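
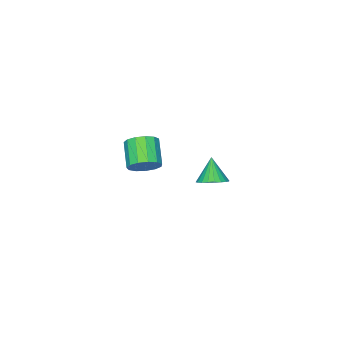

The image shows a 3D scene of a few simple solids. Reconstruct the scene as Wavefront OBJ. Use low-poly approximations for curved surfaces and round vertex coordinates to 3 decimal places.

v -3.593 2.536 -4.014
v -2.871 1.874 -3.972
v -4.407 1.724 -2.846
v -2.754 2.129 -3.713
v -2.764 2.446 -3.499
v -2.9 2.777 -3.364
v -3.142 3.071 -3.328
v -3.452 3.284 -3.396
v -3.784 3.383 -3.559
v -4.086 3.353 -3.79
v -4.314 3.199 -4.056
v -4.431 2.944 -4.316
v -4.421 2.627 -4.529
v -4.285 2.296 -4.664
v -4.044 2.002 -4.701
v -3.733 1.789 -4.632
v -3.402 1.69 -4.47
v -3.099 1.72 -4.238
v 2.672 3.05 3.091
v 3.206 3.089 3.9
v 2.202 1.949 4.618
v 1.668 1.91 3.809
v 2.815 3.468 3.955
v 1.812 2.327 4.673
v 2.379 3.713 3.736
v 1.376 2.573 4.453
v 2.036 3.749 3.312
v 1.032 2.608 4.029
v 1.894 3.562 2.818
v 0.891 2.422 3.535
v 2 3.213 2.411
v 0.996 2.073 3.128
v 2.319 2.812 2.22
v 1.315 1.672 2.937
v 2.75 2.487 2.305
v 1.746 1.347 3.023
v 3.156 2.341 2.64
v 2.152 1.2 3.358
v 3.408 2.419 3.119
v 2.405 1.279 3.836
v 3.427 2.699 3.588
v 2.423 1.558 4.306
f 2 1 4
f 2 4 3
f 4 1 5
f 4 5 3
f 5 1 6
f 5 6 3
f 6 1 7
f 6 7 3
f 7 1 8
f 7 8 3
f 8 1 9
f 8 9 3
f 9 1 10
f 9 10 3
f 10 1 11
f 10 11 3
f 11 1 12
f 11 12 3
f 12 1 13
f 12 13 3
f 13 1 14
f 13 14 3
f 14 1 15
f 14 15 3
f 15 1 16
f 15 16 3
f 16 1 17
f 16 17 3
f 17 1 18
f 17 18 3
f 18 1 2
f 18 2 3
f 20 19 23
f 20 23 21
f 21 23 24
f 21 24 22
f 23 19 25
f 23 25 24
f 24 25 26
f 24 26 22
f 25 19 27
f 25 27 26
f 26 27 28
f 26 28 22
f 27 19 29
f 27 29 28
f 28 29 30
f 28 30 22
f 29 19 31
f 29 31 30
f 30 31 32
f 30 32 22
f 31 19 33
f 31 33 32
f 32 33 34
f 32 34 22
f 33 19 35
f 33 35 34
f 34 35 36
f 34 36 22
f 35 19 37
f 35 37 36
f 36 37 38
f 36 38 22
f 37 19 39
f 37 39 38
f 38 39 40
f 38 40 22
f 39 19 41
f 39 41 40
f 40 41 42
f 40 42 22
f 41 19 20
f 41 20 42
f 42 20 21
f 42 21 22



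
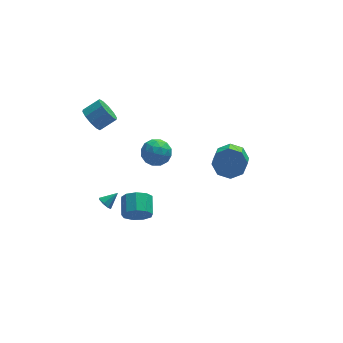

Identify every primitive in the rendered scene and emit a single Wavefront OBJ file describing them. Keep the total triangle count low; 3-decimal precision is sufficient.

v -3.955 1.4 -4.225
v -3.635 1.364 -4.633
v -3.125 1.64 -3.595
v -3.778 1.732 -4.585
v -4.025 1.906 -4.325
v -4.231 1.784 -4.008
v -4.276 1.437 -3.817
v -4.132 1.069 -3.866
v -3.886 0.895 -4.125
v -3.679 1.017 -4.443
v 4.085 2.964 -3.04
v 4.876 3.197 -2.342
v 4.465 1.888 -1.442
v 3.675 1.656 -2.14
v 4.16 3.559 -2.142
v 3.75 2.251 -1.242
v 3.401 3.573 -2.468
v 2.99 2.264 -1.568
v 3.042 3.23 -3.129
v 2.632 1.922 -2.229
v 3.295 2.732 -3.738
v 2.884 1.423 -2.838
v 4.01 2.369 -3.938
v 3.6 1.061 -3.038
v 4.77 2.356 -3.612
v 4.359 1.047 -2.712
v 5.128 2.698 -2.951
v 4.718 1.39 -2.051
v -4.215 3.855 1.675
v -3.818 4.179 0.96
v -2.787 4.349 1.609
v -3.185 4.025 2.325
v -4.053 4.593 1.224
v -3.022 4.763 1.873
v -4.349 4.725 1.66
v -3.319 4.895 2.31
v -4.595 4.524 2.102
v -3.564 4.694 2.752
v -4.695 4.069 2.381
v -3.665 4.239 3.031
v -4.613 3.531 2.391
v -3.582 3.701 3.04
v -4.378 3.117 2.127
v -3.347 3.287 2.776
v -4.081 2.985 1.69
v -3.051 3.155 2.34
v -3.836 3.186 1.248
v -2.805 3.356 1.898
v -3.735 3.641 0.969
v -2.705 3.811 1.619
v -2.838 -3.04 -0.905
v -2.443 -2.801 -1.677
v -2.226 -1.641 -1.208
v -2.622 -1.88 -0.435
v -3.046 -2.679 -1.702
v -2.829 -1.519 -1.233
v -3.551 -2.725 -1.354
v -3.335 -1.565 -0.885
v -3.723 -2.919 -0.796
v -3.507 -1.759 -0.327
v -3.481 -3.169 -0.288
v -3.265 -2.009 0.181
v -2.938 -3.359 -0.069
v -2.722 -2.199 0.4
v -2.349 -3.4 -0.241
v -2.132 -2.24 0.228
v -1.988 -3.272 -0.723
v -1.771 -2.112 -0.254
v -2.025 -3.036 -1.29
v -1.809 -1.876 -0.821
v -1.596 0.979 1.669
v -0.674 0.881 1.944
v -1.386 -0.121 0.576
v -0.464 -0.219 0.851
v -1.177 -0.511 1.436
v -1.307 0.169 2.112
v -0.753 0.591 0.408
v -0.883 1.271 1.084
v -0.153 0.641 1.165
v -0.415 -0.04 1.801
v -1.645 0.8 0.719
v -1.907 0.119 1.355
v -1.153 1.027 1.902
v -0.907 -0.267 0.618
v -1.326 -0.438 0.961
v -0.784 -0.496 1.123
v -1.525 0.609 2.001
v -0.983 0.551 2.163
v -1.28 -0.267 1.864
v -1.077 0.209 0.357
v -0.535 0.151 0.519
v -1.276 1.256 1.397
v -0.734 1.198 1.559
v -0.78 1.027 0.656
v -0.305 0.828 1.607
v -0.182 0.181 0.964
v -0.352 0.657 0.704
v -0.428 1.057 1.101
v -0.459 0.428 1.98
v -0.336 -0.219 1.338
v -0.755 -0.39 1.681
v -0.832 0.01 2.078
v -0.153 0.287 1.522
v -1.724 0.979 1.182
v -1.601 0.332 0.54
v -1.228 0.75 0.442
v -1.305 1.15 0.839
v -1.878 0.579 1.556
v -1.755 -0.068 0.913
v -1.632 -0.297 1.419
v -1.708 0.103 1.816
v -1.907 0.473 0.998
f 2 1 4
f 2 4 3
f 4 1 5
f 4 5 3
f 5 1 6
f 5 6 3
f 6 1 7
f 6 7 3
f 7 1 8
f 7 8 3
f 8 1 9
f 8 9 3
f 9 1 10
f 9 10 3
f 10 1 2
f 10 2 3
f 12 11 15
f 12 15 13
f 13 15 16
f 13 16 14
f 15 11 17
f 15 17 16
f 16 17 18
f 16 18 14
f 17 11 19
f 17 19 18
f 18 19 20
f 18 20 14
f 19 11 21
f 19 21 20
f 20 21 22
f 20 22 14
f 21 11 23
f 21 23 22
f 22 23 24
f 22 24 14
f 23 11 25
f 23 25 24
f 24 25 26
f 24 26 14
f 25 11 27
f 25 27 26
f 26 27 28
f 26 28 14
f 27 11 12
f 27 12 28
f 28 12 13
f 28 13 14
f 30 29 33
f 30 33 31
f 31 33 34
f 31 34 32
f 33 29 35
f 33 35 34
f 34 35 36
f 34 36 32
f 35 29 37
f 35 37 36
f 36 37 38
f 36 38 32
f 37 29 39
f 37 39 38
f 38 39 40
f 38 40 32
f 39 29 41
f 39 41 40
f 40 41 42
f 40 42 32
f 41 29 43
f 41 43 42
f 42 43 44
f 42 44 32
f 43 29 45
f 43 45 44
f 44 45 46
f 44 46 32
f 45 29 47
f 45 47 46
f 46 47 48
f 46 48 32
f 47 29 49
f 47 49 48
f 48 49 50
f 48 50 32
f 49 29 30
f 49 30 50
f 50 30 31
f 50 31 32
f 52 51 55
f 52 55 53
f 53 55 56
f 53 56 54
f 55 51 57
f 55 57 56
f 56 57 58
f 56 58 54
f 57 51 59
f 57 59 58
f 58 59 60
f 58 60 54
f 59 51 61
f 59 61 60
f 60 61 62
f 60 62 54
f 61 51 63
f 61 63 62
f 62 63 64
f 62 64 54
f 63 51 65
f 63 65 64
f 64 65 66
f 64 66 54
f 65 51 67
f 65 67 66
f 66 67 68
f 66 68 54
f 67 51 69
f 67 69 68
f 68 69 70
f 68 70 54
f 69 51 52
f 69 52 70
f 70 52 53
f 70 53 54
f 71 108 87
f 108 82 111
f 87 111 76
f 108 111 87
f 71 87 83
f 87 76 88
f 83 88 72
f 87 88 83
f 71 83 92
f 83 72 93
f 92 93 78
f 83 93 92
f 71 92 104
f 92 78 107
f 104 107 81
f 92 107 104
f 71 104 108
f 104 81 112
f 108 112 82
f 104 112 108
f 72 88 99
f 88 76 102
f 99 102 80
f 88 102 99
f 76 111 89
f 111 82 110
f 89 110 75
f 111 110 89
f 82 112 109
f 112 81 105
f 109 105 73
f 112 105 109
f 81 107 106
f 107 78 94
f 106 94 77
f 107 94 106
f 78 93 98
f 93 72 95
f 98 95 79
f 93 95 98
f 74 100 86
f 100 80 101
f 86 101 75
f 100 101 86
f 74 86 84
f 86 75 85
f 84 85 73
f 86 85 84
f 74 84 91
f 84 73 90
f 91 90 77
f 84 90 91
f 74 91 96
f 91 77 97
f 96 97 79
f 91 97 96
f 74 96 100
f 96 79 103
f 100 103 80
f 96 103 100
f 75 101 89
f 101 80 102
f 89 102 76
f 101 102 89
f 73 85 109
f 85 75 110
f 109 110 82
f 85 110 109
f 77 90 106
f 90 73 105
f 106 105 81
f 90 105 106
f 79 97 98
f 97 77 94
f 98 94 78
f 97 94 98
f 80 103 99
f 103 79 95
f 99 95 72
f 103 95 99



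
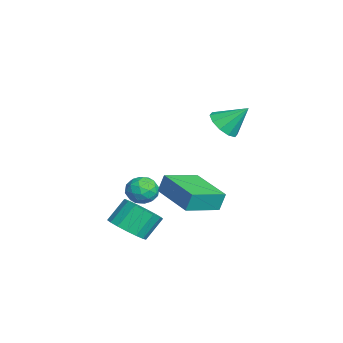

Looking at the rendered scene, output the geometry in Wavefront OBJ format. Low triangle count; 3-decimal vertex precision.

v 0.247 -2.663 -1.676
v 0.634 -3.266 -1.92
v -0.774 -3.114 -2.18
v -0.387 -3.717 -2.424
v -0.513 -3.623 -1.684
v 0.118 -3.344 -1.372
v -0.258 -3.036 -2.728
v 0.373 -2.757 -2.416
v 0.322 -3.496 -2.57
v 0.164 -3.859 -1.925
v -0.304 -2.521 -2.175
v -0.462 -2.884 -1.53
v 0.53 -2.925 -1.754
v -0.67 -3.455 -2.346
v -0.745 -3.4 -1.911
v -0.517 -3.754 -2.055
v 0.227 -2.971 -1.432
v 0.454 -3.325 -1.575
v -0.22 -3.535 -1.436
v -0.594 -3.055 -2.525
v -0.367 -3.409 -2.668
v 0.377 -2.626 -2.045
v 0.605 -2.98 -2.189
v 0.08 -2.845 -2.664
v 0.574 -3.415 -2.28
v -0.026 -3.68 -2.576
v 0.05 -3.279 -2.754
v 0.421 -3.115 -2.571
v 0.481 -3.628 -1.9
v -0.119 -3.893 -2.197
v -0.193 -3.838 -1.762
v 0.178 -3.674 -1.578
v 0.298 -3.763 -2.283
v -0.021 -2.487 -1.903
v -0.621 -2.752 -2.2
v -0.318 -2.706 -2.522
v 0.053 -2.542 -2.338
v -0.114 -2.7 -1.524
v -0.714 -2.965 -1.82
v -0.561 -3.265 -1.529
v -0.19 -3.101 -1.346
v -0.438 -2.617 -1.817
v 0.04 -2.549 -2.048
v -0.003 -2.283 -1.179
v -0.784 -1.095 -2.533
v -0.827 -0.829 -1.664
v 1.887 -1.571 -2.256
v 1.844 -1.305 -1.387
v 1.063 -0.117 -2.741
v 1.02 0.149 -1.872
v 1.536 -0.032 2.395
v 2.282 -0.276 2.494
v 1.724 0.932 3.365
v 2.28 0.071 2.15
v 1.995 0.378 1.899
v 1.534 0.528 1.838
v 1.075 0.465 1.99
v 0.791 0.212 2.297
v 0.793 -0.135 2.641
v 1.078 -0.442 2.891
v 1.539 -0.592 2.952
v 1.998 -0.529 2.8
v 2.727 -4.003 -2.77
v 3.357 -4.385 -2.219
v 2.963 -3.68 -1.279
v 2.333 -3.297 -1.83
v 3.565 -4.038 -2.392
v 3.171 -3.333 -1.452
v 3.582 -3.683 -2.652
v 3.187 -2.977 -1.712
v 3.402 -3.401 -2.939
v 3.008 -2.695 -1.998
v 3.068 -3.257 -3.187
v 2.674 -2.551 -2.246
v 2.656 -3.284 -3.34
v 2.262 -2.578 -2.399
v 2.26 -3.475 -3.362
v 1.866 -2.77 -2.421
v 1.971 -3.787 -3.248
v 1.577 -3.082 -2.308
v 1.855 -4.149 -3.026
v 1.461 -3.444 -2.085
v 1.939 -4.477 -2.744
v 1.545 -3.772 -1.804
v 2.204 -4.697 -2.469
v 1.81 -3.991 -1.528
v 2.588 -4.757 -2.263
v 2.194 -4.052 -1.322
v 3.004 -4.645 -2.172
v 2.61 -3.939 -1.232
f 1 38 17
f 38 12 41
f 17 41 6
f 38 41 17
f 1 17 13
f 17 6 18
f 13 18 2
f 17 18 13
f 1 13 22
f 13 2 23
f 22 23 8
f 13 23 22
f 1 22 34
f 22 8 37
f 34 37 11
f 22 37 34
f 1 34 38
f 34 11 42
f 38 42 12
f 34 42 38
f 2 18 29
f 18 6 32
f 29 32 10
f 18 32 29
f 6 41 19
f 41 12 40
f 19 40 5
f 41 40 19
f 12 42 39
f 42 11 35
f 39 35 3
f 42 35 39
f 11 37 36
f 37 8 24
f 36 24 7
f 37 24 36
f 8 23 28
f 23 2 25
f 28 25 9
f 23 25 28
f 4 30 16
f 30 10 31
f 16 31 5
f 30 31 16
f 4 16 14
f 16 5 15
f 14 15 3
f 16 15 14
f 4 14 21
f 14 3 20
f 21 20 7
f 14 20 21
f 4 21 26
f 21 7 27
f 26 27 9
f 21 27 26
f 4 26 30
f 26 9 33
f 30 33 10
f 26 33 30
f 5 31 19
f 31 10 32
f 19 32 6
f 31 32 19
f 3 15 39
f 15 5 40
f 39 40 12
f 15 40 39
f 7 20 36
f 20 3 35
f 36 35 11
f 20 35 36
f 9 27 28
f 27 7 24
f 28 24 8
f 27 24 28
f 10 33 29
f 33 9 25
f 29 25 2
f 33 25 29
f 44 46 43
f 47 44 43
f 43 46 45
f 45 47 43
f 44 50 46
f 48 44 47
f 48 50 44
f 46 50 45
f 49 47 45
f 45 50 49
f 49 48 47
f 50 48 49
f 52 51 54
f 52 54 53
f 54 51 55
f 54 55 53
f 55 51 56
f 55 56 53
f 56 51 57
f 56 57 53
f 57 51 58
f 57 58 53
f 58 51 59
f 58 59 53
f 59 51 60
f 59 60 53
f 60 51 61
f 60 61 53
f 61 51 62
f 61 62 53
f 62 51 52
f 62 52 53
f 64 63 67
f 64 67 65
f 65 67 68
f 65 68 66
f 67 63 69
f 67 69 68
f 68 69 70
f 68 70 66
f 69 63 71
f 69 71 70
f 70 71 72
f 70 72 66
f 71 63 73
f 71 73 72
f 72 73 74
f 72 74 66
f 73 63 75
f 73 75 74
f 74 75 76
f 74 76 66
f 75 63 77
f 75 77 76
f 76 77 78
f 76 78 66
f 77 63 79
f 77 79 78
f 78 79 80
f 78 80 66
f 79 63 81
f 79 81 80
f 80 81 82
f 80 82 66
f 81 63 83
f 81 83 82
f 82 83 84
f 82 84 66
f 83 63 85
f 83 85 84
f 84 85 86
f 84 86 66
f 85 63 87
f 85 87 86
f 86 87 88
f 86 88 66
f 87 63 89
f 87 89 88
f 88 89 90
f 88 90 66
f 89 63 64
f 89 64 90
f 90 64 65
f 90 65 66



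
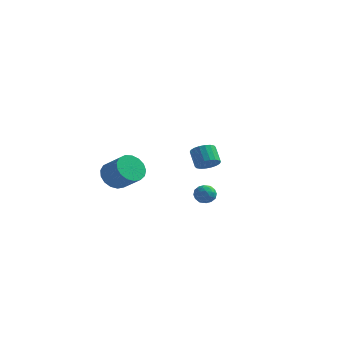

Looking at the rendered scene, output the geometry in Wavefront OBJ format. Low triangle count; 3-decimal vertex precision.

v -1.608 3.117 0.624
v -1.123 3.657 0.545
v -1.687 4.283 1.357
v -2.172 3.743 1.436
v -1.352 3.733 0.327
v -1.916 4.359 1.139
v -1.632 3.687 0.168
v -2.196 4.313 0.98
v -1.907 3.528 0.1
v -2.471 4.154 0.912
v -2.123 3.288 0.135
v -2.687 3.914 0.947
v -2.237 3.014 0.267
v -2.8 3.639 1.079
v -2.226 2.76 0.47
v -2.79 3.386 1.282
v -2.093 2.577 0.703
v -2.657 3.203 1.515
v -1.864 2.501 0.921
v -2.428 3.127 1.733
v -1.584 2.547 1.08
v -2.148 3.173 1.892
v -1.309 2.706 1.148
v -1.873 3.332 1.96
v -1.093 2.946 1.113
v -1.657 3.572 1.925
v -0.98 3.221 0.981
v -1.543 3.846 1.793
v -0.99 3.474 0.778
v -1.554 4.1 1.59
v -0.591 -1.262 0.552
v -0.183 -0.801 0.766
v 0.123 -1.559 -0.166
v 0.531 -1.098 0.048
v 0.395 -1.614 0.424
v -0.046 -1.43 0.867
v -0.014 -0.93 -0.267
v -0.455 -0.746 0.176
v 0.173 -0.596 0.26
v 0.426 -1.018 0.687
v -0.486 -1.342 -0.087
v -0.233 -1.764 0.34
v -0.45 -1.005 0.722
v 0.39 -1.355 -0.122
v 0.31 -1.658 0.099
v 0.55 -1.387 0.225
v -0.369 -1.375 0.781
v -0.129 -1.104 0.907
v 0.211 -1.582 0.706
v 0.069 -1.256 -0.307
v 0.309 -0.985 -0.181
v -0.61 -0.973 0.375
v -0.37 -0.702 0.501
v -0.271 -0.778 -0.106
v -0.001 -0.613 0.55
v 0.419 -0.788 0.129
v 0.099 -0.69 -0.057
v -0.161 -0.582 0.204
v 0.148 -0.862 0.801
v 0.568 -1.037 0.38
v 0.488 -1.34 0.6
v 0.229 -1.232 0.861
v 0.358 -0.741 0.504
v -0.628 -1.323 0.22
v -0.208 -1.498 -0.201
v -0.289 -1.128 -0.261
v -0.548 -1.02 -0
v -0.479 -1.572 0.471
v -0.059 -1.747 0.05
v 0.101 -1.778 0.396
v -0.159 -1.67 0.657
v -0.418 -1.619 0.096
v -4.247 -3.254 1.765
v -3.647 -2.912 1.158
v -2.512 -3.325 2.048
v -3.113 -3.666 2.655
v -3.732 -2.572 1.424
v -2.597 -2.985 2.314
v -3.935 -2.388 1.769
v -2.801 -2.801 2.659
v -4.21 -2.403 2.112
v -3.076 -2.815 3.002
v -4.494 -2.612 2.376
v -3.359 -3.025 3.267
v -4.721 -2.968 2.501
v -3.586 -3.381 3.391
v -4.839 -3.39 2.456
v -3.704 -3.803 3.346
v -4.822 -3.78 2.253
v -3.687 -4.193 3.143
v -4.673 -4.05 1.939
v -3.539 -4.463 2.829
v -4.427 -4.138 1.584
v -3.292 -4.55 2.474
v -4.14 -4.022 1.271
v -3.005 -4.435 2.161
v -3.877 -3.731 1.071
v -2.742 -4.144 1.961
v -3.699 -3.33 1.03
v -2.564 -3.743 1.92
f 2 1 5
f 2 5 3
f 3 5 6
f 3 6 4
f 5 1 7
f 5 7 6
f 6 7 8
f 6 8 4
f 7 1 9
f 7 9 8
f 8 9 10
f 8 10 4
f 9 1 11
f 9 11 10
f 10 11 12
f 10 12 4
f 11 1 13
f 11 13 12
f 12 13 14
f 12 14 4
f 13 1 15
f 13 15 14
f 14 15 16
f 14 16 4
f 15 1 17
f 15 17 16
f 16 17 18
f 16 18 4
f 17 1 19
f 17 19 18
f 18 19 20
f 18 20 4
f 19 1 21
f 19 21 20
f 20 21 22
f 20 22 4
f 21 1 23
f 21 23 22
f 22 23 24
f 22 24 4
f 23 1 25
f 23 25 24
f 24 25 26
f 24 26 4
f 25 1 27
f 25 27 26
f 26 27 28
f 26 28 4
f 27 1 29
f 27 29 28
f 28 29 30
f 28 30 4
f 29 1 2
f 29 2 30
f 30 2 3
f 30 3 4
f 31 68 47
f 68 42 71
f 47 71 36
f 68 71 47
f 31 47 43
f 47 36 48
f 43 48 32
f 47 48 43
f 31 43 52
f 43 32 53
f 52 53 38
f 43 53 52
f 31 52 64
f 52 38 67
f 64 67 41
f 52 67 64
f 31 64 68
f 64 41 72
f 68 72 42
f 64 72 68
f 32 48 59
f 48 36 62
f 59 62 40
f 48 62 59
f 36 71 49
f 71 42 70
f 49 70 35
f 71 70 49
f 42 72 69
f 72 41 65
f 69 65 33
f 72 65 69
f 41 67 66
f 67 38 54
f 66 54 37
f 67 54 66
f 38 53 58
f 53 32 55
f 58 55 39
f 53 55 58
f 34 60 46
f 60 40 61
f 46 61 35
f 60 61 46
f 34 46 44
f 46 35 45
f 44 45 33
f 46 45 44
f 34 44 51
f 44 33 50
f 51 50 37
f 44 50 51
f 34 51 56
f 51 37 57
f 56 57 39
f 51 57 56
f 34 56 60
f 56 39 63
f 60 63 40
f 56 63 60
f 35 61 49
f 61 40 62
f 49 62 36
f 61 62 49
f 33 45 69
f 45 35 70
f 69 70 42
f 45 70 69
f 37 50 66
f 50 33 65
f 66 65 41
f 50 65 66
f 39 57 58
f 57 37 54
f 58 54 38
f 57 54 58
f 40 63 59
f 63 39 55
f 59 55 32
f 63 55 59
f 74 73 77
f 74 77 75
f 75 77 78
f 75 78 76
f 77 73 79
f 77 79 78
f 78 79 80
f 78 80 76
f 79 73 81
f 79 81 80
f 80 81 82
f 80 82 76
f 81 73 83
f 81 83 82
f 82 83 84
f 82 84 76
f 83 73 85
f 83 85 84
f 84 85 86
f 84 86 76
f 85 73 87
f 85 87 86
f 86 87 88
f 86 88 76
f 87 73 89
f 87 89 88
f 88 89 90
f 88 90 76
f 89 73 91
f 89 91 90
f 90 91 92
f 90 92 76
f 91 73 93
f 91 93 92
f 92 93 94
f 92 94 76
f 93 73 95
f 93 95 94
f 94 95 96
f 94 96 76
f 95 73 97
f 95 97 96
f 96 97 98
f 96 98 76
f 97 73 99
f 97 99 98
f 98 99 100
f 98 100 76
f 99 73 74
f 99 74 100
f 100 74 75
f 100 75 76



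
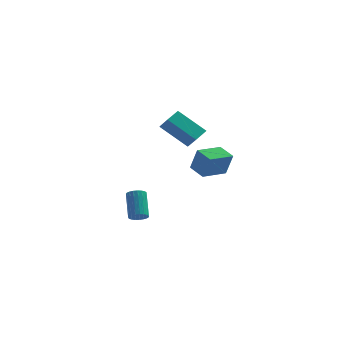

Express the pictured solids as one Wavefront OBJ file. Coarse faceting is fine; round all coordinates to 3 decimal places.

v -1.487 3.316 -4.079
v -1.077 3.68 -4.298
v -1.422 4.887 -2.94
v -1.833 4.524 -2.721
v -1.279 3.754 -4.416
v -1.625 4.962 -3.057
v -1.517 3.753 -4.475
v -1.863 4.96 -3.117
v -1.75 3.676 -4.466
v -2.095 4.884 -3.108
v -1.938 3.537 -4.39
v -2.283 4.745 -3.032
v -2.047 3.36 -4.26
v -2.392 4.568 -2.902
v -2.06 3.175 -4.099
v -2.405 4.383 -2.741
v -1.974 3.015 -3.935
v -2.319 4.223 -2.577
v -1.803 2.907 -3.795
v -2.149 4.114 -2.437
v -1.578 2.869 -3.705
v -1.924 4.077 -2.347
v -1.338 2.909 -3.679
v -1.683 4.117 -2.321
v -1.123 3.019 -3.723
v -1.468 4.227 -2.364
v -0.971 3.181 -3.828
v -1.316 4.389 -2.469
v -0.909 3.366 -3.976
v -1.254 4.574 -2.618
v -0.946 3.542 -4.143
v -1.291 4.75 -2.784
v 0.578 0.844 4.444
v 1.023 1.658 4.841
v 0.025 1.529 3.658
v 0.47 2.344 4.056
v 2.17 0.616 3.124
v 2.615 1.431 3.522
v 1.617 1.302 2.339
v 2.062 2.116 2.736
v 1.518 2.859 0.162
v 1.944 2.636 1.583
v 2.641 4.114 0.023
v 3.067 3.891 1.443
v 2.333 2.089 -0.203
v 2.759 1.866 1.217
v 3.456 3.344 -0.343
v 3.882 3.121 1.078
f 2 1 5
f 2 5 3
f 3 5 6
f 3 6 4
f 5 1 7
f 5 7 6
f 6 7 8
f 6 8 4
f 7 1 9
f 7 9 8
f 8 9 10
f 8 10 4
f 9 1 11
f 9 11 10
f 10 11 12
f 10 12 4
f 11 1 13
f 11 13 12
f 12 13 14
f 12 14 4
f 13 1 15
f 13 15 14
f 14 15 16
f 14 16 4
f 15 1 17
f 15 17 16
f 16 17 18
f 16 18 4
f 17 1 19
f 17 19 18
f 18 19 20
f 18 20 4
f 19 1 21
f 19 21 20
f 20 21 22
f 20 22 4
f 21 1 23
f 21 23 22
f 22 23 24
f 22 24 4
f 23 1 25
f 23 25 24
f 24 25 26
f 24 26 4
f 25 1 27
f 25 27 26
f 26 27 28
f 26 28 4
f 27 1 29
f 27 29 28
f 28 29 30
f 28 30 4
f 29 1 31
f 29 31 30
f 30 31 32
f 30 32 4
f 31 1 2
f 31 2 32
f 32 2 3
f 32 3 4
f 34 36 33
f 37 34 33
f 33 36 35
f 35 37 33
f 34 40 36
f 38 34 37
f 38 40 34
f 36 40 35
f 39 37 35
f 35 40 39
f 39 38 37
f 40 38 39
f 42 44 41
f 45 42 41
f 41 44 43
f 43 45 41
f 42 48 44
f 46 42 45
f 46 48 42
f 44 48 43
f 47 45 43
f 43 48 47
f 47 46 45
f 48 46 47



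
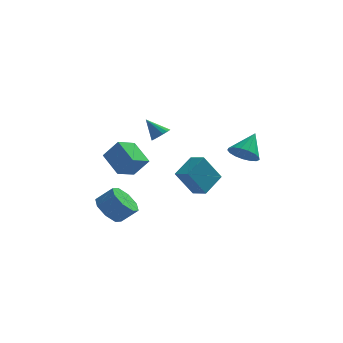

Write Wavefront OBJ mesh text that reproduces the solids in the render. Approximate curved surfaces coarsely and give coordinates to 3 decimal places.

v -3.12 -3.298 -2.77
v -2.631 -2.65 -3.337
v -1.751 -2.615 -2.537
v -2.24 -3.262 -1.97
v -3.094 -2.311 -2.842
v -2.213 -2.275 -2.043
v -3.572 -2.549 -2.305
v -2.691 -2.514 -1.505
v -3.786 -3.226 -2.04
v -2.905 -3.191 -1.241
v -3.609 -3.945 -2.203
v -2.729 -3.91 -1.403
v -3.147 -4.285 -2.697
v -2.266 -4.249 -1.898
v -2.669 -4.046 -3.235
v -1.788 -4.011 -2.435
v -2.455 -3.369 -3.499
v -1.574 -3.334 -2.7
v -3.277 1.924 -2.329
v -2.419 1.745 -1.225
v -4.198 3.037 -1.434
v -3.34 2.858 -0.329
v -2.5 2.922 -2.771
v -1.642 2.743 -1.666
v -3.421 4.035 -1.875
v -2.563 3.856 -0.771
v 3.395 3.359 -1.218
v 4.247 2.963 -1.254
v 3.965 4.481 -0.062
v 4.263 3.282 -1.571
v 4.08 3.618 -1.808
v 3.74 3.895 -1.909
v 3.321 4.049 -1.852
v 2.919 4.045 -1.65
v 2.626 3.884 -1.349
v 2.509 3.602 -1.018
v 2.595 3.265 -0.733
v 2.864 2.949 -0.559
v 3.255 2.727 -0.537
v 3.678 2.65 -0.67
v 4.036 2.735 -0.929
v 1.464 2.049 -3.687
v 0.522 1.642 -2.1
v 0.717 2.684 -3.968
v -0.225 2.277 -2.38
v 2.225 3.283 -2.92
v 1.283 2.876 -1.332
v 1.478 3.918 -3.2
v 0.536 3.511 -1.613
v -0.817 0.74 1.074
v -0.479 0.424 1.472
v -1.643 1.08 2.046
v -0.362 0.691 1.477
v -0.349 0.97 1.391
v -0.444 1.195 1.231
v -0.624 1.317 1.036
v -0.848 1.306 0.85
v -1.065 1.166 0.714
v -1.226 0.927 0.661
v -1.293 0.646 0.703
v -1.251 0.387 0.83
v -1.109 0.208 1.012
v -0.901 0.151 1.209
v -0.674 0.229 1.375
f 2 1 5
f 2 5 3
f 3 5 6
f 3 6 4
f 5 1 7
f 5 7 6
f 6 7 8
f 6 8 4
f 7 1 9
f 7 9 8
f 8 9 10
f 8 10 4
f 9 1 11
f 9 11 10
f 10 11 12
f 10 12 4
f 11 1 13
f 11 13 12
f 12 13 14
f 12 14 4
f 13 1 15
f 13 15 14
f 14 15 16
f 14 16 4
f 15 1 17
f 15 17 16
f 16 17 18
f 16 18 4
f 17 1 2
f 17 2 18
f 18 2 3
f 18 3 4
f 20 22 19
f 23 20 19
f 19 22 21
f 21 23 19
f 20 26 22
f 24 20 23
f 24 26 20
f 22 26 21
f 25 23 21
f 21 26 25
f 25 24 23
f 26 24 25
f 28 27 30
f 28 30 29
f 30 27 31
f 30 31 29
f 31 27 32
f 31 32 29
f 32 27 33
f 32 33 29
f 33 27 34
f 33 34 29
f 34 27 35
f 34 35 29
f 35 27 36
f 35 36 29
f 36 27 37
f 36 37 29
f 37 27 38
f 37 38 29
f 38 27 39
f 38 39 29
f 39 27 40
f 39 40 29
f 40 27 41
f 40 41 29
f 41 27 28
f 41 28 29
f 43 45 42
f 46 43 42
f 42 45 44
f 44 46 42
f 43 49 45
f 47 43 46
f 47 49 43
f 45 49 44
f 48 46 44
f 44 49 48
f 48 47 46
f 49 47 48
f 51 50 53
f 51 53 52
f 53 50 54
f 53 54 52
f 54 50 55
f 54 55 52
f 55 50 56
f 55 56 52
f 56 50 57
f 56 57 52
f 57 50 58
f 57 58 52
f 58 50 59
f 58 59 52
f 59 50 60
f 59 60 52
f 60 50 61
f 60 61 52
f 61 50 62
f 61 62 52
f 62 50 63
f 62 63 52
f 63 50 64
f 63 64 52
f 64 50 51
f 64 51 52



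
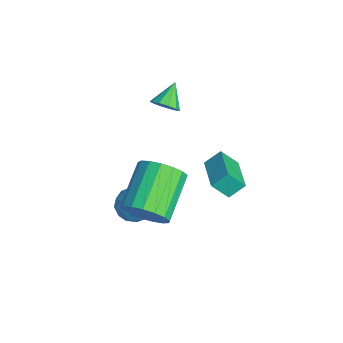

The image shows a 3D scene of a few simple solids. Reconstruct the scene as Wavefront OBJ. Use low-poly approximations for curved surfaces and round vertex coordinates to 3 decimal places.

v -2.202 -1.874 2.827
v -1.763 -1.814 3.275
v -2.978 -1.306 3.513
v -1.741 -1.502 3.042
v -1.895 -1.333 2.727
v -2.167 -1.37 2.451
v -2.452 -1.6 2.318
v -2.642 -1.934 2.38
v -2.664 -2.245 2.613
v -2.51 -2.414 2.928
v -2.238 -2.377 3.204
v -1.953 -2.148 3.337
v 2.83 -3.585 1.498
v 3.43 -3.306 2.235
v 1.81 -2.316 3.178
v 1.21 -2.595 2.442
v 3.463 -2.952 1.921
v 1.843 -1.962 2.865
v 3.351 -2.743 1.511
v 1.731 -1.754 2.454
v 3.12 -2.728 1.097
v 1.5 -1.738 2.041
v 2.823 -2.908 0.776
v 1.203 -1.918 1.719
v 2.527 -3.244 0.62
v 0.907 -2.254 1.563
v 2.3 -3.658 0.665
v 0.68 -2.668 1.608
v 2.195 -4.055 0.901
v 0.575 -3.065 1.845
v 2.236 -4.344 1.274
v 0.616 -3.354 2.218
v 2.412 -4.46 1.699
v 0.792 -3.47 2.642
v 2.684 -4.375 2.077
v 1.064 -3.385 3.02
v 2.99 -4.109 2.323
v 1.37 -3.119 3.266
v 3.259 -3.723 2.38
v 1.639 -2.733 3.323
v -0.321 -0.678 0.789
v -0.38 -0.012 1.361
v -0.181 -0.006 0.021
v -0.24 0.66 0.593
v 1.28 -0.74 1.027
v 1.221 -0.074 1.599
v 1.42 -0.068 0.259
v 1.361 0.598 0.831
v 0.186 -3.54 -0.133
v 0.54 -3.267 0.555
v 1.34 -4.073 -0.515
v 1.694 -3.8 0.173
v 1.137 -4.401 0.209
v 0.424 -4.072 0.445
v 1.456 -3.268 -0.405
v 0.743 -2.939 -0.169
v 1.325 -3.099 0.387
v 1.127 -3.799 0.766
v 0.753 -3.541 -0.726
v 0.555 -4.241 -0.347
v 0.262 -3.357 0.245
v 1.618 -3.983 -0.205
v 1.291 -4.336 -0.184
v 1.499 -4.176 0.221
v 0.193 -3.83 0.18
v 0.401 -3.669 0.584
v 0.752 -4.336 0.381
v 1.479 -3.671 -0.544
v 1.687 -3.51 -0.14
v 0.381 -3.164 -0.181
v 0.589 -3.004 0.224
v 1.128 -3.004 -0.341
v 0.931 -3.098 0.55
v 1.609 -3.411 0.326
v 1.47 -3.098 -0.014
v 1.051 -2.905 0.125
v 0.815 -3.509 0.773
v 1.493 -3.822 0.548
v 1.166 -4.176 0.569
v 0.747 -3.982 0.708
v 1.276 -3.411 0.674
v 0.387 -3.518 -0.508
v 1.065 -3.831 -0.733
v 1.133 -3.358 -0.668
v 0.714 -3.164 -0.529
v 0.271 -3.929 -0.286
v 0.949 -4.242 -0.51
v 0.829 -4.435 -0.085
v 0.41 -4.242 0.054
v 0.604 -3.929 -0.634
f 2 1 4
f 2 4 3
f 4 1 5
f 4 5 3
f 5 1 6
f 5 6 3
f 6 1 7
f 6 7 3
f 7 1 8
f 7 8 3
f 8 1 9
f 8 9 3
f 9 1 10
f 9 10 3
f 10 1 11
f 10 11 3
f 11 1 12
f 11 12 3
f 12 1 2
f 12 2 3
f 14 13 17
f 14 17 15
f 15 17 18
f 15 18 16
f 17 13 19
f 17 19 18
f 18 19 20
f 18 20 16
f 19 13 21
f 19 21 20
f 20 21 22
f 20 22 16
f 21 13 23
f 21 23 22
f 22 23 24
f 22 24 16
f 23 13 25
f 23 25 24
f 24 25 26
f 24 26 16
f 25 13 27
f 25 27 26
f 26 27 28
f 26 28 16
f 27 13 29
f 27 29 28
f 28 29 30
f 28 30 16
f 29 13 31
f 29 31 30
f 30 31 32
f 30 32 16
f 31 13 33
f 31 33 32
f 32 33 34
f 32 34 16
f 33 13 35
f 33 35 34
f 34 35 36
f 34 36 16
f 35 13 37
f 35 37 36
f 36 37 38
f 36 38 16
f 37 13 39
f 37 39 38
f 38 39 40
f 38 40 16
f 39 13 14
f 39 14 40
f 40 14 15
f 40 15 16
f 42 44 41
f 45 42 41
f 41 44 43
f 43 45 41
f 42 48 44
f 46 42 45
f 46 48 42
f 44 48 43
f 47 45 43
f 43 48 47
f 47 46 45
f 48 46 47
f 49 86 65
f 86 60 89
f 65 89 54
f 86 89 65
f 49 65 61
f 65 54 66
f 61 66 50
f 65 66 61
f 49 61 70
f 61 50 71
f 70 71 56
f 61 71 70
f 49 70 82
f 70 56 85
f 82 85 59
f 70 85 82
f 49 82 86
f 82 59 90
f 86 90 60
f 82 90 86
f 50 66 77
f 66 54 80
f 77 80 58
f 66 80 77
f 54 89 67
f 89 60 88
f 67 88 53
f 89 88 67
f 60 90 87
f 90 59 83
f 87 83 51
f 90 83 87
f 59 85 84
f 85 56 72
f 84 72 55
f 85 72 84
f 56 71 76
f 71 50 73
f 76 73 57
f 71 73 76
f 52 78 64
f 78 58 79
f 64 79 53
f 78 79 64
f 52 64 62
f 64 53 63
f 62 63 51
f 64 63 62
f 52 62 69
f 62 51 68
f 69 68 55
f 62 68 69
f 52 69 74
f 69 55 75
f 74 75 57
f 69 75 74
f 52 74 78
f 74 57 81
f 78 81 58
f 74 81 78
f 53 79 67
f 79 58 80
f 67 80 54
f 79 80 67
f 51 63 87
f 63 53 88
f 87 88 60
f 63 88 87
f 55 68 84
f 68 51 83
f 84 83 59
f 68 83 84
f 57 75 76
f 75 55 72
f 76 72 56
f 75 72 76
f 58 81 77
f 81 57 73
f 77 73 50
f 81 73 77



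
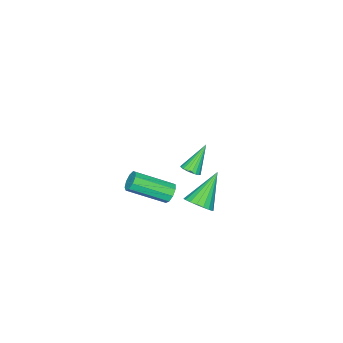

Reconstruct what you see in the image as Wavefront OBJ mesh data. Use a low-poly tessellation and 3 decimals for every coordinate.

v -2.775 -1.384 -2.854
v -2.351 -1.312 -3.272
v -1.122 -2.803 -2.285
v -1.545 -2.876 -1.866
v -2.286 -1.053 -2.961
v -1.057 -2.544 -1.974
v -2.45 -0.949 -2.599
v -1.221 -2.44 -1.612
v -2.766 -1.048 -2.357
v -1.537 -2.539 -1.37
v -3.086 -1.305 -2.347
v -1.856 -2.796 -1.36
v -3.26 -1.599 -2.574
v -2.031 -3.091 -1.587
v -3.207 -1.793 -2.932
v -1.978 -3.284 -1.945
v -2.952 -1.795 -3.253
v -1.723 -3.286 -2.266
v -2.614 -1.605 -3.388
v -1.384 -3.096 -2.401
v 0.374 2.365 3.258
v 0.771 2.479 3.557
v -0.594 2.475 4.502
v 0.709 2.671 3.492
v 0.589 2.81 3.386
v 0.432 2.872 3.258
v 0.265 2.847 3.13
v 0.116 2.738 3.025
v 0.013 2.565 2.959
v -0.029 2.358 2.945
v -0 2.151 2.986
v 0.093 1.982 3.073
v 0.235 1.879 3.193
v 0.401 1.86 3.323
v 0.562 1.929 3.443
v 0.691 2.073 3.53
v 0.765 2.267 3.571
v -2.807 0.335 -2.785
v -2.43 0.913 -2.381
v -4.313 0.305 -1.335
v -2.644 1.096 -2.599
v -2.89 1.128 -2.855
v -3.12 1.002 -3.096
v -3.288 0.745 -3.276
v -3.361 0.406 -3.358
v -3.324 0.053 -3.327
v -3.184 -0.244 -3.188
v -2.971 -0.426 -2.97
v -2.724 -0.458 -2.715
v -2.494 -0.332 -2.474
v -2.327 -0.075 -2.294
v -2.254 0.264 -2.211
v -2.291 0.616 -2.242
f 2 1 5
f 2 5 3
f 3 5 6
f 3 6 4
f 5 1 7
f 5 7 6
f 6 7 8
f 6 8 4
f 7 1 9
f 7 9 8
f 8 9 10
f 8 10 4
f 9 1 11
f 9 11 10
f 10 11 12
f 10 12 4
f 11 1 13
f 11 13 12
f 12 13 14
f 12 14 4
f 13 1 15
f 13 15 14
f 14 15 16
f 14 16 4
f 15 1 17
f 15 17 16
f 16 17 18
f 16 18 4
f 17 1 19
f 17 19 18
f 18 19 20
f 18 20 4
f 19 1 2
f 19 2 20
f 20 2 3
f 20 3 4
f 22 21 24
f 22 24 23
f 24 21 25
f 24 25 23
f 25 21 26
f 25 26 23
f 26 21 27
f 26 27 23
f 27 21 28
f 27 28 23
f 28 21 29
f 28 29 23
f 29 21 30
f 29 30 23
f 30 21 31
f 30 31 23
f 31 21 32
f 31 32 23
f 32 21 33
f 32 33 23
f 33 21 34
f 33 34 23
f 34 21 35
f 34 35 23
f 35 21 36
f 35 36 23
f 36 21 37
f 36 37 23
f 37 21 22
f 37 22 23
f 39 38 41
f 39 41 40
f 41 38 42
f 41 42 40
f 42 38 43
f 42 43 40
f 43 38 44
f 43 44 40
f 44 38 45
f 44 45 40
f 45 38 46
f 45 46 40
f 46 38 47
f 46 47 40
f 47 38 48
f 47 48 40
f 48 38 49
f 48 49 40
f 49 38 50
f 49 50 40
f 50 38 51
f 50 51 40
f 51 38 52
f 51 52 40
f 52 38 53
f 52 53 40
f 53 38 39
f 53 39 40



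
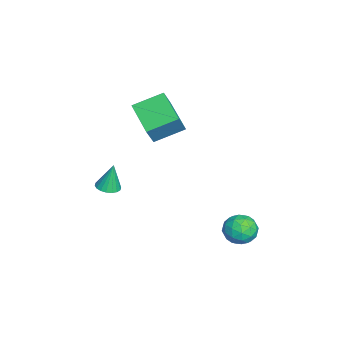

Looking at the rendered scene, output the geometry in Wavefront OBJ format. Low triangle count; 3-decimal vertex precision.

v -0.6 3.775 -2.761
v 0.297 3.869 -2.358
v -0.397 2.191 -2.842
v 0.5 2.285 -2.439
v -0.306 2.463 -1.896
v -0.432 3.442 -1.846
v 0.332 2.618 -3.354
v 0.206 3.597 -3.304
v 0.873 3.155 -2.725
v 0.479 3.058 -1.823
v -0.579 3.002 -3.377
v -0.973 2.905 -2.475
v -0.169 3.961 -2.553
v 0.069 2.099 -2.647
v -0.405 2.203 -2.328
v 0.123 2.259 -2.091
v -0.598 3.71 -2.252
v -0.07 3.765 -2.015
v -0.425 2.938 -1.743
v -0.03 2.295 -3.185
v 0.498 2.35 -2.948
v -0.223 3.801 -3.109
v 0.305 3.857 -2.872
v 0.325 3.122 -3.457
v 0.697 3.597 -2.531
v 0.816 2.665 -2.578
v 0.717 2.861 -3.116
v 0.643 3.437 -3.087
v 0.465 3.54 -2.001
v 0.584 2.609 -2.049
v 0.11 2.713 -1.73
v 0.036 3.289 -1.7
v 0.804 3.12 -2.217
v -0.684 3.451 -3.151
v -0.565 2.52 -3.199
v -0.136 2.771 -3.5
v -0.21 3.347 -3.47
v -0.916 3.395 -2.622
v -0.797 2.463 -2.669
v -0.743 2.623 -2.113
v -0.817 3.199 -2.084
v -0.904 2.94 -2.983
v -2.946 -3.956 -1.723
v -2.476 -3.442 -1.791
v -3.054 -3.644 -0.097
v -2.747 -3.295 -1.837
v -3.057 -3.279 -1.861
v -3.346 -3.398 -1.857
v -3.555 -3.627 -1.827
v -3.643 -3.921 -1.776
v -3.594 -4.222 -1.715
v -3.416 -4.471 -1.656
v -3.145 -4.618 -1.609
v -2.835 -4.634 -1.586
v -2.546 -4.515 -1.589
v -2.337 -4.286 -1.619
v -2.249 -3.992 -1.67
v -2.299 -3.691 -1.731
v -4.287 -2.395 2.975
v -3.592 -2.712 4.22
v -4.789 -0.767 3.67
v -4.094 -1.083 4.915
v -2.506 -1.517 2.205
v -1.811 -1.833 3.45
v -3.008 0.112 2.9
v -2.313 -0.205 4.145
f 1 38 17
f 38 12 41
f 17 41 6
f 38 41 17
f 1 17 13
f 17 6 18
f 13 18 2
f 17 18 13
f 1 13 22
f 13 2 23
f 22 23 8
f 13 23 22
f 1 22 34
f 22 8 37
f 34 37 11
f 22 37 34
f 1 34 38
f 34 11 42
f 38 42 12
f 34 42 38
f 2 18 29
f 18 6 32
f 29 32 10
f 18 32 29
f 6 41 19
f 41 12 40
f 19 40 5
f 41 40 19
f 12 42 39
f 42 11 35
f 39 35 3
f 42 35 39
f 11 37 36
f 37 8 24
f 36 24 7
f 37 24 36
f 8 23 28
f 23 2 25
f 28 25 9
f 23 25 28
f 4 30 16
f 30 10 31
f 16 31 5
f 30 31 16
f 4 16 14
f 16 5 15
f 14 15 3
f 16 15 14
f 4 14 21
f 14 3 20
f 21 20 7
f 14 20 21
f 4 21 26
f 21 7 27
f 26 27 9
f 21 27 26
f 4 26 30
f 26 9 33
f 30 33 10
f 26 33 30
f 5 31 19
f 31 10 32
f 19 32 6
f 31 32 19
f 3 15 39
f 15 5 40
f 39 40 12
f 15 40 39
f 7 20 36
f 20 3 35
f 36 35 11
f 20 35 36
f 9 27 28
f 27 7 24
f 28 24 8
f 27 24 28
f 10 33 29
f 33 9 25
f 29 25 2
f 33 25 29
f 44 43 46
f 44 46 45
f 46 43 47
f 46 47 45
f 47 43 48
f 47 48 45
f 48 43 49
f 48 49 45
f 49 43 50
f 49 50 45
f 50 43 51
f 50 51 45
f 51 43 52
f 51 52 45
f 52 43 53
f 52 53 45
f 53 43 54
f 53 54 45
f 54 43 55
f 54 55 45
f 55 43 56
f 55 56 45
f 56 43 57
f 56 57 45
f 57 43 58
f 57 58 45
f 58 43 44
f 58 44 45
f 60 62 59
f 63 60 59
f 59 62 61
f 61 63 59
f 60 66 62
f 64 60 63
f 64 66 60
f 62 66 61
f 65 63 61
f 61 66 65
f 65 64 63
f 66 64 65



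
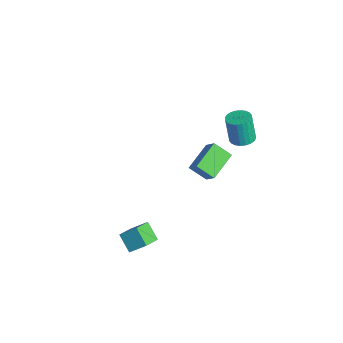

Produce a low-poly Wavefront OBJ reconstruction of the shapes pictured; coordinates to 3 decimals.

v -0.732 3.332 2.632
v -0.107 3.446 2.766
v -0.402 3.342 4.223
v -1.028 3.228 4.088
v -0.201 3.682 2.764
v -0.496 3.578 4.221
v -0.376 3.864 2.742
v -0.671 3.76 4.199
v -0.605 3.965 2.703
v -0.9 3.861 4.159
v -0.854 3.97 2.653
v -1.149 3.866 4.109
v -1.084 3.878 2.599
v -1.379 3.774 4.056
v -1.261 3.702 2.551
v -1.556 3.598 4.008
v -1.357 3.47 2.515
v -1.652 3.367 3.972
v -1.358 3.218 2.497
v -1.653 3.114 3.954
v -1.264 2.982 2.499
v -1.559 2.878 3.956
v -1.089 2.8 2.521
v -1.384 2.696 3.978
v -0.86 2.699 2.561
v -1.155 2.595 4.017
v -0.611 2.694 2.611
v -0.906 2.59 4.067
v -0.381 2.786 2.664
v -0.676 2.682 4.121
v -0.204 2.962 2.712
v -0.499 2.858 4.169
v -0.108 3.193 2.748
v -0.403 3.09 4.205
v -0.089 -2.903 -3.408
v -0.933 -3.058 -2.736
v -0.664 -2.058 -3.935
v -1.509 -2.214 -3.264
v 0.329 -2.186 -2.716
v -0.516 -2.342 -2.045
v -0.247 -1.342 -3.244
v -1.091 -1.497 -2.572
v -3.752 1.891 -2.255
v -4.564 3.223 -1.687
v -3.098 2.566 -2.9
v -3.91 3.898 -2.332
v -3.01 1.982 -1.408
v -3.822 3.314 -0.84
v -2.356 2.657 -2.053
v -3.168 3.989 -1.485
f 2 1 5
f 2 5 3
f 3 5 6
f 3 6 4
f 5 1 7
f 5 7 6
f 6 7 8
f 6 8 4
f 7 1 9
f 7 9 8
f 8 9 10
f 8 10 4
f 9 1 11
f 9 11 10
f 10 11 12
f 10 12 4
f 11 1 13
f 11 13 12
f 12 13 14
f 12 14 4
f 13 1 15
f 13 15 14
f 14 15 16
f 14 16 4
f 15 1 17
f 15 17 16
f 16 17 18
f 16 18 4
f 17 1 19
f 17 19 18
f 18 19 20
f 18 20 4
f 19 1 21
f 19 21 20
f 20 21 22
f 20 22 4
f 21 1 23
f 21 23 22
f 22 23 24
f 22 24 4
f 23 1 25
f 23 25 24
f 24 25 26
f 24 26 4
f 25 1 27
f 25 27 26
f 26 27 28
f 26 28 4
f 27 1 29
f 27 29 28
f 28 29 30
f 28 30 4
f 29 1 31
f 29 31 30
f 30 31 32
f 30 32 4
f 31 1 33
f 31 33 32
f 32 33 34
f 32 34 4
f 33 1 2
f 33 2 34
f 34 2 3
f 34 3 4
f 36 38 35
f 39 36 35
f 35 38 37
f 37 39 35
f 36 42 38
f 40 36 39
f 40 42 36
f 38 42 37
f 41 39 37
f 37 42 41
f 41 40 39
f 42 40 41
f 44 46 43
f 47 44 43
f 43 46 45
f 45 47 43
f 44 50 46
f 48 44 47
f 48 50 44
f 46 50 45
f 49 47 45
f 45 50 49
f 49 48 47
f 50 48 49



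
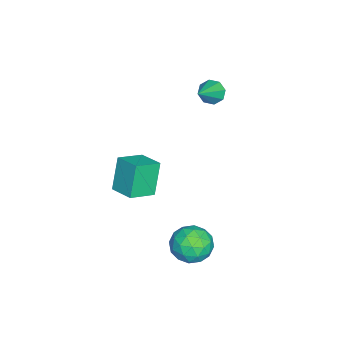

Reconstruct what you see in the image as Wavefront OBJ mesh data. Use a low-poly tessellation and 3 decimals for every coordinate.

v -2.166 3.136 3.272
v -1.88 2.856 2.772
v -0.814 2.844 4.208
v -1.791 3.338 2.794
v -1.922 3.701 3.096
v -2.196 3.732 3.501
v -2.452 3.415 3.771
v -2.54 2.933 3.75
v -2.409 2.571 3.448
v -2.136 2.539 3.043
v 3.108 4.421 -1.468
v 3.709 4.447 -2.239
v 3.391 2.873 -1.301
v 3.992 2.899 -2.072
v 4.245 3.345 -1.239
v 4.07 4.301 -1.342
v 3.03 3.019 -2.198
v 2.855 3.975 -2.301
v 3.661 3.581 -2.69
v 4.412 3.782 -2.097
v 2.688 3.538 -1.443
v 3.439 3.739 -0.85
v 3.384 4.57 -1.869
v 3.716 2.75 -1.671
v 3.865 3.012 -1.182
v 4.218 3.028 -1.635
v 3.596 4.484 -1.341
v 3.949 4.5 -1.794
v 4.264 3.852 -1.206
v 3.151 2.82 -1.746
v 3.504 2.836 -2.199
v 2.882 4.292 -1.905
v 3.235 4.308 -2.358
v 2.836 3.468 -2.334
v 3.709 4.076 -2.587
v 3.875 3.166 -2.488
v 3.309 3.236 -2.562
v 3.206 3.799 -2.623
v 4.15 4.194 -2.238
v 4.316 3.285 -2.14
v 4.465 3.547 -1.65
v 4.362 4.109 -1.711
v 4.122 3.685 -2.503
v 2.784 4.035 -1.4
v 2.95 3.126 -1.302
v 2.738 3.211 -1.829
v 2.635 3.773 -1.89
v 3.225 4.154 -1.052
v 3.391 3.244 -0.953
v 3.894 3.521 -0.917
v 3.791 4.084 -0.978
v 2.978 3.635 -1.037
v 2.052 0.94 0.137
v 1.365 1.009 1.636
v 2.74 1.898 0.408
v 2.053 1.967 1.907
v 2.967 0.153 0.593
v 2.28 0.222 2.092
v 3.655 1.111 0.864
v 2.968 1.18 2.363
f 2 1 4
f 2 4 3
f 4 1 5
f 4 5 3
f 5 1 6
f 5 6 3
f 6 1 7
f 6 7 3
f 7 1 8
f 7 8 3
f 8 1 9
f 8 9 3
f 9 1 10
f 9 10 3
f 10 1 2
f 10 2 3
f 11 48 27
f 48 22 51
f 27 51 16
f 48 51 27
f 11 27 23
f 27 16 28
f 23 28 12
f 27 28 23
f 11 23 32
f 23 12 33
f 32 33 18
f 23 33 32
f 11 32 44
f 32 18 47
f 44 47 21
f 32 47 44
f 11 44 48
f 44 21 52
f 48 52 22
f 44 52 48
f 12 28 39
f 28 16 42
f 39 42 20
f 28 42 39
f 16 51 29
f 51 22 50
f 29 50 15
f 51 50 29
f 22 52 49
f 52 21 45
f 49 45 13
f 52 45 49
f 21 47 46
f 47 18 34
f 46 34 17
f 47 34 46
f 18 33 38
f 33 12 35
f 38 35 19
f 33 35 38
f 14 40 26
f 40 20 41
f 26 41 15
f 40 41 26
f 14 26 24
f 26 15 25
f 24 25 13
f 26 25 24
f 14 24 31
f 24 13 30
f 31 30 17
f 24 30 31
f 14 31 36
f 31 17 37
f 36 37 19
f 31 37 36
f 14 36 40
f 36 19 43
f 40 43 20
f 36 43 40
f 15 41 29
f 41 20 42
f 29 42 16
f 41 42 29
f 13 25 49
f 25 15 50
f 49 50 22
f 25 50 49
f 17 30 46
f 30 13 45
f 46 45 21
f 30 45 46
f 19 37 38
f 37 17 34
f 38 34 18
f 37 34 38
f 20 43 39
f 43 19 35
f 39 35 12
f 43 35 39
f 54 56 53
f 57 54 53
f 53 56 55
f 55 57 53
f 54 60 56
f 58 54 57
f 58 60 54
f 56 60 55
f 59 57 55
f 55 60 59
f 59 58 57
f 60 58 59



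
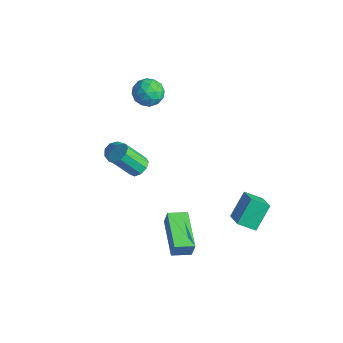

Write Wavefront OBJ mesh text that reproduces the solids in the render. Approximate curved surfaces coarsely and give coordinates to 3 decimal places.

v 3.463 3.714 -2.962
v 2.884 2.978 -2.424
v 3.19 4.773 -1.808
v 2.611 4.038 -1.27
v 4.529 3.322 -2.35
v 3.95 2.587 -1.812
v 4.256 4.382 -1.196
v 3.677 3.646 -0.658
v 0.521 -0.845 2.202
v 0.767 -0.444 2.589
v 0.206 -1.253 3.786
v -0.041 -1.655 3.398
v 0.38 -0.325 2.488
v -0.181 -1.135 3.684
v 0.059 -0.45 2.253
v -0.502 -1.26 3.449
v -0.047 -0.76 1.994
v -0.608 -1.569 3.19
v 0.114 -1.109 1.832
v -0.448 -1.919 3.029
v 0.464 -1.336 1.843
v -0.097 -2.145 3.04
v 0.841 -1.332 2.022
v 0.28 -2.142 3.219
v 1.068 -1.101 2.285
v 0.507 -1.911 3.482
v 1.039 -0.75 2.509
v 0.478 -1.56 3.706
v -2.725 0.071 -0.099
v -2.215 0.481 -0.244
v -2.055 -0.291 1.239
v -2.502 0.7 -0.041
v -2.873 0.68 0.14
v -3.189 0.427 0.23
v -3.327 0.038 0.194
v -3.236 -0.338 0.046
v -2.949 -0.557 -0.157
v -2.578 -0.537 -0.338
v -2.262 -0.284 -0.428
v -2.124 0.105 -0.392
v 2.162 -0.55 -1.117
v 2.364 -0.488 -0.242
v 2.59 0.361 -1.281
v 2.793 0.423 -0.406
v 4.087 -1.523 -1.494
v 4.29 -1.461 -0.619
v 4.516 -0.612 -1.658
v 4.718 -0.55 -0.783
v -3.231 2.285 4.43
v -2.796 2.824 3.899
v -2.624 1.176 3.801
v -2.189 1.715 3.27
v -1.991 1.685 4.119
v -2.366 2.371 4.508
v -3.054 1.629 3.192
v -3.429 2.315 3.581
v -2.687 2.419 3.134
v -2.03 2.453 3.707
v -3.39 1.547 3.993
v -2.733 1.581 4.566
v -3.067 2.652 4.22
v -2.353 1.348 3.48
v -2.237 1.331 3.979
v -1.981 1.647 3.667
v -2.814 2.385 4.578
v -2.558 2.702 4.266
v -2.085 2.033 4.395
v -2.862 1.298 3.434
v -2.606 1.615 3.122
v -3.439 2.353 4.033
v -3.183 2.669 3.721
v -3.335 1.967 3.305
v -2.747 2.731 3.458
v -2.39 2.079 3.088
v -2.899 2.028 3.042
v -3.119 2.431 3.271
v -2.361 2.751 3.795
v -2.004 2.099 3.425
v -1.887 2.081 3.924
v -2.108 2.484 4.153
v -2.296 2.513 3.345
v -3.416 1.901 4.275
v -3.059 1.249 3.905
v -3.312 1.516 3.547
v -3.533 1.919 3.776
v -3.03 1.921 4.612
v -2.673 1.269 4.242
v -2.301 1.569 4.429
v -2.521 1.972 4.658
v -3.124 1.487 4.355
f 2 4 1
f 5 2 1
f 1 4 3
f 3 5 1
f 2 8 4
f 6 2 5
f 6 8 2
f 4 8 3
f 7 5 3
f 3 8 7
f 7 6 5
f 8 6 7
f 10 9 13
f 10 13 11
f 11 13 14
f 11 14 12
f 13 9 15
f 13 15 14
f 14 15 16
f 14 16 12
f 15 9 17
f 15 17 16
f 16 17 18
f 16 18 12
f 17 9 19
f 17 19 18
f 18 19 20
f 18 20 12
f 19 9 21
f 19 21 20
f 20 21 22
f 20 22 12
f 21 9 23
f 21 23 22
f 22 23 24
f 22 24 12
f 23 9 25
f 23 25 24
f 24 25 26
f 24 26 12
f 25 9 27
f 25 27 26
f 26 27 28
f 26 28 12
f 27 9 10
f 27 10 28
f 28 10 11
f 28 11 12
f 30 29 32
f 30 32 31
f 32 29 33
f 32 33 31
f 33 29 34
f 33 34 31
f 34 29 35
f 34 35 31
f 35 29 36
f 35 36 31
f 36 29 37
f 36 37 31
f 37 29 38
f 37 38 31
f 38 29 39
f 38 39 31
f 39 29 40
f 39 40 31
f 40 29 30
f 40 30 31
f 42 44 41
f 45 42 41
f 41 44 43
f 43 45 41
f 42 48 44
f 46 42 45
f 46 48 42
f 44 48 43
f 47 45 43
f 43 48 47
f 47 46 45
f 48 46 47
f 49 86 65
f 86 60 89
f 65 89 54
f 86 89 65
f 49 65 61
f 65 54 66
f 61 66 50
f 65 66 61
f 49 61 70
f 61 50 71
f 70 71 56
f 61 71 70
f 49 70 82
f 70 56 85
f 82 85 59
f 70 85 82
f 49 82 86
f 82 59 90
f 86 90 60
f 82 90 86
f 50 66 77
f 66 54 80
f 77 80 58
f 66 80 77
f 54 89 67
f 89 60 88
f 67 88 53
f 89 88 67
f 60 90 87
f 90 59 83
f 87 83 51
f 90 83 87
f 59 85 84
f 85 56 72
f 84 72 55
f 85 72 84
f 56 71 76
f 71 50 73
f 76 73 57
f 71 73 76
f 52 78 64
f 78 58 79
f 64 79 53
f 78 79 64
f 52 64 62
f 64 53 63
f 62 63 51
f 64 63 62
f 52 62 69
f 62 51 68
f 69 68 55
f 62 68 69
f 52 69 74
f 69 55 75
f 74 75 57
f 69 75 74
f 52 74 78
f 74 57 81
f 78 81 58
f 74 81 78
f 53 79 67
f 79 58 80
f 67 80 54
f 79 80 67
f 51 63 87
f 63 53 88
f 87 88 60
f 63 88 87
f 55 68 84
f 68 51 83
f 84 83 59
f 68 83 84
f 57 75 76
f 75 55 72
f 76 72 56
f 75 72 76
f 58 81 77
f 81 57 73
f 77 73 50
f 81 73 77



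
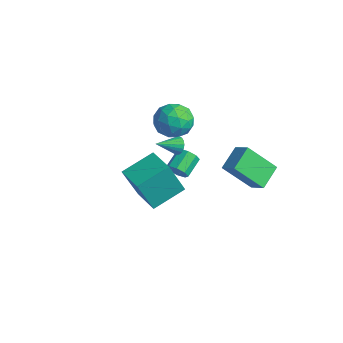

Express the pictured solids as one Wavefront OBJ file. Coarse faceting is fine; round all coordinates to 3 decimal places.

v -1.895 4.619 3.332
v -1.222 3.892 3.743
v -2.978 3.348 2.857
v -2.305 2.621 3.268
v -2.839 3.286 3.919
v -2.17 4.071 4.212
v -2.03 3.169 2.388
v -1.361 3.954 2.681
v -1.306 2.996 3.159
v -1.805 3.068 4.105
v -2.395 4.172 2.495
v -2.894 4.244 3.441
v -1.464 4.367 3.579
v -2.736 2.873 3.021
v -3.05 3.264 3.403
v -2.655 2.836 3.645
v -2.021 4.472 3.855
v -1.625 4.045 4.097
v -2.575 3.688 4.2
v -2.575 3.195 2.503
v -2.179 2.768 2.745
v -1.545 4.404 2.955
v -1.15 3.976 3.197
v -1.625 3.552 2.4
v -1.117 3.413 3.478
v -1.753 2.666 3.198
v -1.592 2.988 2.681
v -1.199 3.45 2.854
v -1.411 3.455 4.034
v -2.047 2.708 3.754
v -2.361 3.099 4.137
v -1.968 3.56 4.31
v -1.46 2.929 3.691
v -2.153 4.532 2.846
v -2.789 3.785 2.566
v -2.232 3.68 2.29
v -1.839 4.141 2.463
v -2.447 4.574 3.402
v -3.083 3.827 3.122
v -3.001 3.79 3.746
v -2.608 4.252 3.919
v -2.74 4.311 2.909
v -0.436 2.702 0.999
v 0.102 2.786 1.273
v -0.326 3.743 1.816
v -0.864 3.658 1.541
v 0.074 3.007 0.863
v -0.353 3.963 1.405
v -0.253 3.048 0.532
v -0.68 4.005 1.074
v -0.687 2.887 0.474
v -1.114 3.844 1.017
v -0.974 2.617 0.724
v -1.402 3.574 1.267
v -0.947 2.397 1.135
v -1.374 3.353 1.677
v -0.62 2.355 1.466
v -1.047 3.312 2.008
v -0.186 2.516 1.523
v -0.613 3.473 2.066
v 1.31 -0.645 2.267
v 1.105 -1.385 4.103
v 1.416 1.008 2.946
v 1.211 0.268 4.781
v 2.829 -0.788 2.379
v 2.624 -1.528 4.214
v 2.935 0.865 3.057
v 2.73 0.125 4.893
v -0.263 2.633 3.139
v 0.157 2.717 3.451
v -0.437 1.487 3.681
v -0.022 2.805 3.578
v -0.248 2.858 3.618
v -0.477 2.867 3.563
v -0.664 2.829 3.424
v -0.771 2.753 3.228
v -0.778 2.653 3.015
v -0.682 2.549 2.826
v -0.504 2.462 2.699
v -0.278 2.408 2.659
v -0.048 2.399 2.714
v 0.138 2.437 2.853
v 0.246 2.513 3.049
v 0.252 2.613 3.262
v 3.165 2.751 3.862
v 4 2.838 4.387
v 2.663 3.868 4.478
v 3.498 3.954 5.002
v 3.942 3.886 2.438
v 4.777 3.972 2.962
v 3.44 5.002 3.053
v 4.275 5.089 3.578
f 1 38 17
f 38 12 41
f 17 41 6
f 38 41 17
f 1 17 13
f 17 6 18
f 13 18 2
f 17 18 13
f 1 13 22
f 13 2 23
f 22 23 8
f 13 23 22
f 1 22 34
f 22 8 37
f 34 37 11
f 22 37 34
f 1 34 38
f 34 11 42
f 38 42 12
f 34 42 38
f 2 18 29
f 18 6 32
f 29 32 10
f 18 32 29
f 6 41 19
f 41 12 40
f 19 40 5
f 41 40 19
f 12 42 39
f 42 11 35
f 39 35 3
f 42 35 39
f 11 37 36
f 37 8 24
f 36 24 7
f 37 24 36
f 8 23 28
f 23 2 25
f 28 25 9
f 23 25 28
f 4 30 16
f 30 10 31
f 16 31 5
f 30 31 16
f 4 16 14
f 16 5 15
f 14 15 3
f 16 15 14
f 4 14 21
f 14 3 20
f 21 20 7
f 14 20 21
f 4 21 26
f 21 7 27
f 26 27 9
f 21 27 26
f 4 26 30
f 26 9 33
f 30 33 10
f 26 33 30
f 5 31 19
f 31 10 32
f 19 32 6
f 31 32 19
f 3 15 39
f 15 5 40
f 39 40 12
f 15 40 39
f 7 20 36
f 20 3 35
f 36 35 11
f 20 35 36
f 9 27 28
f 27 7 24
f 28 24 8
f 27 24 28
f 10 33 29
f 33 9 25
f 29 25 2
f 33 25 29
f 44 43 47
f 44 47 45
f 45 47 48
f 45 48 46
f 47 43 49
f 47 49 48
f 48 49 50
f 48 50 46
f 49 43 51
f 49 51 50
f 50 51 52
f 50 52 46
f 51 43 53
f 51 53 52
f 52 53 54
f 52 54 46
f 53 43 55
f 53 55 54
f 54 55 56
f 54 56 46
f 55 43 57
f 55 57 56
f 56 57 58
f 56 58 46
f 57 43 59
f 57 59 58
f 58 59 60
f 58 60 46
f 59 43 44
f 59 44 60
f 60 44 45
f 60 45 46
f 62 64 61
f 65 62 61
f 61 64 63
f 63 65 61
f 62 68 64
f 66 62 65
f 66 68 62
f 64 68 63
f 67 65 63
f 63 68 67
f 67 66 65
f 68 66 67
f 70 69 72
f 70 72 71
f 72 69 73
f 72 73 71
f 73 69 74
f 73 74 71
f 74 69 75
f 74 75 71
f 75 69 76
f 75 76 71
f 76 69 77
f 76 77 71
f 77 69 78
f 77 78 71
f 78 69 79
f 78 79 71
f 79 69 80
f 79 80 71
f 80 69 81
f 80 81 71
f 81 69 82
f 81 82 71
f 82 69 83
f 82 83 71
f 83 69 84
f 83 84 71
f 84 69 70
f 84 70 71
f 86 88 85
f 89 86 85
f 85 88 87
f 87 89 85
f 86 92 88
f 90 86 89
f 90 92 86
f 88 92 87
f 91 89 87
f 87 92 91
f 91 90 89
f 92 90 91



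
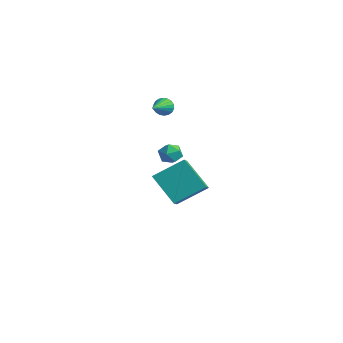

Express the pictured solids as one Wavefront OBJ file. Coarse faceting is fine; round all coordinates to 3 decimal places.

v 1.386 -1.268 2.348
v 2.015 -1.263 2.389
v 1.365 -2.197 2.771
v 1.994 -2.192 2.812
v 1.651 -1.805 3.174
v 1.665 -1.231 2.913
v 1.715 -2.229 2.247
v 1.729 -1.655 1.986
v 2.219 -1.857 2.327
v 2.179 -1.596 2.9
v 1.201 -1.864 2.26
v 1.161 -1.603 2.833
v -4.532 2.14 -2.954
v -3.861 3.622 -1.993
v -3.09 2.381 -4.333
v -2.419 3.864 -3.372
v -3.741 1.336 -2.268
v -3.07 2.819 -1.307
v -2.299 1.578 -3.647
v -1.628 3.06 -2.686
v -2.432 1.069 3.159
v -2.071 1.097 2.759
v -1.808 -0.089 3.641
v -1.967 1.225 2.934
v -1.955 1.323 3.153
v -2.038 1.37 3.374
v -2.199 1.357 3.552
v -2.406 1.288 3.652
v -2.618 1.174 3.655
v -2.793 1.04 3.56
v -2.897 0.912 3.385
v -2.908 0.814 3.166
v -2.825 0.767 2.945
v -2.665 0.78 2.767
v -2.458 0.85 2.666
v -2.246 0.963 2.664
f 1 12 6
f 1 6 2
f 1 2 8
f 1 8 11
f 1 11 12
f 2 6 10
f 6 12 5
f 12 11 3
f 11 8 7
f 8 2 9
f 4 10 5
f 4 5 3
f 4 3 7
f 4 7 9
f 4 9 10
f 5 10 6
f 3 5 12
f 7 3 11
f 9 7 8
f 10 9 2
f 14 16 13
f 17 14 13
f 13 16 15
f 15 17 13
f 14 20 16
f 18 14 17
f 18 20 14
f 16 20 15
f 19 17 15
f 15 20 19
f 19 18 17
f 20 18 19
f 22 21 24
f 22 24 23
f 24 21 25
f 24 25 23
f 25 21 26
f 25 26 23
f 26 21 27
f 26 27 23
f 27 21 28
f 27 28 23
f 28 21 29
f 28 29 23
f 29 21 30
f 29 30 23
f 30 21 31
f 30 31 23
f 31 21 32
f 31 32 23
f 32 21 33
f 32 33 23
f 33 21 34
f 33 34 23
f 34 21 35
f 34 35 23
f 35 21 36
f 35 36 23
f 36 21 22
f 36 22 23



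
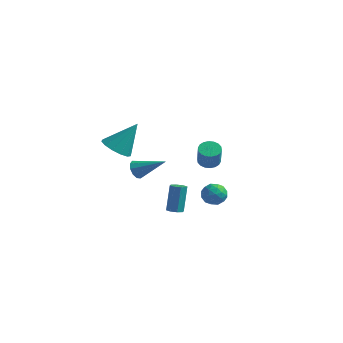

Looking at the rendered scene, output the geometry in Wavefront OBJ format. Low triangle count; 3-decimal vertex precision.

v -4.786 2.477 -2.314
v -4.458 1.963 -2.696
v -2.954 2.883 -1.286
v -4.418 2.346 -2.919
v -4.518 2.779 -2.911
v -4.721 3.097 -2.675
v -4.949 3.178 -2.301
v -5.114 2.992 -1.932
v -5.155 2.609 -1.71
v -5.054 2.175 -1.718
v -4.851 1.857 -1.954
v -4.623 1.776 -2.328
v 3.24 -3.521 1.017
v 3.823 -3.013 1.172
v 3.857 -4.427 1.668
v 4.44 -3.919 1.823
v 3.732 -3.82 2.155
v 3.35 -3.26 1.753
v 4.33 -4.18 1.087
v 3.948 -3.62 0.685
v 4.496 -3.42 1.216
v 4.127 -3.198 1.875
v 3.553 -4.242 0.965
v 3.184 -4.02 1.624
v 3.477 -3.187 1.037
v 4.203 -4.253 1.803
v 3.786 -4.195 1.998
v 4.129 -3.896 2.089
v 3.199 -3.332 1.378
v 3.542 -3.034 1.469
v 3.488 -3.508 2.048
v 4.138 -4.406 1.371
v 4.481 -4.108 1.462
v 3.551 -3.544 0.751
v 3.894 -3.245 0.842
v 4.192 -3.932 0.792
v 4.216 -3.128 1.154
v 4.578 -3.661 1.537
v 4.514 -3.814 1.104
v 4.29 -3.485 0.868
v 3.998 -2.997 1.542
v 4.361 -3.53 1.925
v 3.945 -3.472 2.12
v 3.721 -3.142 1.883
v 4.394 -3.237 1.568
v 3.319 -3.91 0.915
v 3.682 -4.443 1.298
v 3.959 -4.298 0.957
v 3.735 -3.968 0.72
v 3.102 -3.779 1.303
v 3.464 -4.312 1.686
v 3.39 -3.955 1.972
v 3.166 -3.626 1.736
v 3.286 -4.203 1.272
v -2.949 -2.926 2.833
v -2.231 -3.649 2.891
v -2.091 -1.934 4.587
v -2.018 -3.236 2.553
v -2.1 -2.725 2.304
v -2.452 -2.277 2.223
v -2.961 -2.036 2.335
v -3.467 -2.077 2.606
v -3.808 -2.388 2.949
v -3.876 -2.87 3.255
v -3.65 -3.37 3.427
v -3.201 -3.728 3.41
v -2.672 -3.833 3.211
v 2.491 -1.812 2.79
v 2.956 -1.335 2.859
v 3.255 -1.811 4.12
v 2.789 -2.288 4.05
v 2.711 -1.205 2.967
v 3.01 -1.68 4.227
v 2.422 -1.194 3.039
v 2.721 -1.67 4.3
v 2.146 -1.306 3.062
v 2.445 -1.782 4.323
v 1.939 -1.518 3.031
v 2.238 -1.994 4.292
v 1.841 -1.788 2.953
v 2.14 -2.264 4.213
v 1.872 -2.063 2.842
v 2.171 -2.539 4.102
v 2.025 -2.289 2.72
v 2.324 -2.765 3.981
v 2.27 -2.42 2.613
v 2.569 -2.895 3.873
v 2.559 -2.43 2.54
v 2.858 -2.906 3.801
v 2.835 -2.318 2.517
v 3.134 -2.794 3.778
v 3.042 -2.106 2.548
v 3.341 -2.582 3.809
v 3.14 -1.836 2.627
v 3.439 -2.312 3.887
v 3.109 -1.561 2.738
v 3.408 -2.037 3.998
v 0.778 -2.686 -1.442
v 1.17 -2.36 -1.542
v 1.035 -1.688 0.122
v 0.642 -2.014 0.222
v 0.816 -2.204 -1.634
v 0.68 -1.532 0.031
v 0.439 -2.331 -1.613
v 0.304 -1.658 0.051
v 0.261 -2.665 -1.493
v 0.125 -1.993 0.172
v 0.385 -3.012 -1.342
v 0.25 -2.34 0.322
v 0.74 -3.168 -1.251
v 0.604 -2.496 0.414
v 1.116 -3.042 -1.271
v 0.981 -2.369 0.393
v 1.295 -2.707 -1.392
v 1.159 -2.035 0.273
f 2 1 4
f 2 4 3
f 4 1 5
f 4 5 3
f 5 1 6
f 5 6 3
f 6 1 7
f 6 7 3
f 7 1 8
f 7 8 3
f 8 1 9
f 8 9 3
f 9 1 10
f 9 10 3
f 10 1 11
f 10 11 3
f 11 1 12
f 11 12 3
f 12 1 2
f 12 2 3
f 13 50 29
f 50 24 53
f 29 53 18
f 50 53 29
f 13 29 25
f 29 18 30
f 25 30 14
f 29 30 25
f 13 25 34
f 25 14 35
f 34 35 20
f 25 35 34
f 13 34 46
f 34 20 49
f 46 49 23
f 34 49 46
f 13 46 50
f 46 23 54
f 50 54 24
f 46 54 50
f 14 30 41
f 30 18 44
f 41 44 22
f 30 44 41
f 18 53 31
f 53 24 52
f 31 52 17
f 53 52 31
f 24 54 51
f 54 23 47
f 51 47 15
f 54 47 51
f 23 49 48
f 49 20 36
f 48 36 19
f 49 36 48
f 20 35 40
f 35 14 37
f 40 37 21
f 35 37 40
f 16 42 28
f 42 22 43
f 28 43 17
f 42 43 28
f 16 28 26
f 28 17 27
f 26 27 15
f 28 27 26
f 16 26 33
f 26 15 32
f 33 32 19
f 26 32 33
f 16 33 38
f 33 19 39
f 38 39 21
f 33 39 38
f 16 38 42
f 38 21 45
f 42 45 22
f 38 45 42
f 17 43 31
f 43 22 44
f 31 44 18
f 43 44 31
f 15 27 51
f 27 17 52
f 51 52 24
f 27 52 51
f 19 32 48
f 32 15 47
f 48 47 23
f 32 47 48
f 21 39 40
f 39 19 36
f 40 36 20
f 39 36 40
f 22 45 41
f 45 21 37
f 41 37 14
f 45 37 41
f 56 55 58
f 56 58 57
f 58 55 59
f 58 59 57
f 59 55 60
f 59 60 57
f 60 55 61
f 60 61 57
f 61 55 62
f 61 62 57
f 62 55 63
f 62 63 57
f 63 55 64
f 63 64 57
f 64 55 65
f 64 65 57
f 65 55 66
f 65 66 57
f 66 55 67
f 66 67 57
f 67 55 56
f 67 56 57
f 69 68 72
f 69 72 70
f 70 72 73
f 70 73 71
f 72 68 74
f 72 74 73
f 73 74 75
f 73 75 71
f 74 68 76
f 74 76 75
f 75 76 77
f 75 77 71
f 76 68 78
f 76 78 77
f 77 78 79
f 77 79 71
f 78 68 80
f 78 80 79
f 79 80 81
f 79 81 71
f 80 68 82
f 80 82 81
f 81 82 83
f 81 83 71
f 82 68 84
f 82 84 83
f 83 84 85
f 83 85 71
f 84 68 86
f 84 86 85
f 85 86 87
f 85 87 71
f 86 68 88
f 86 88 87
f 87 88 89
f 87 89 71
f 88 68 90
f 88 90 89
f 89 90 91
f 89 91 71
f 90 68 92
f 90 92 91
f 91 92 93
f 91 93 71
f 92 68 94
f 92 94 93
f 93 94 95
f 93 95 71
f 94 68 96
f 94 96 95
f 95 96 97
f 95 97 71
f 96 68 69
f 96 69 97
f 97 69 70
f 97 70 71
f 99 98 102
f 99 102 100
f 100 102 103
f 100 103 101
f 102 98 104
f 102 104 103
f 103 104 105
f 103 105 101
f 104 98 106
f 104 106 105
f 105 106 107
f 105 107 101
f 106 98 108
f 106 108 107
f 107 108 109
f 107 109 101
f 108 98 110
f 108 110 109
f 109 110 111
f 109 111 101
f 110 98 112
f 110 112 111
f 111 112 113
f 111 113 101
f 112 98 114
f 112 114 113
f 113 114 115
f 113 115 101
f 114 98 99
f 114 99 115
f 115 99 100
f 115 100 101



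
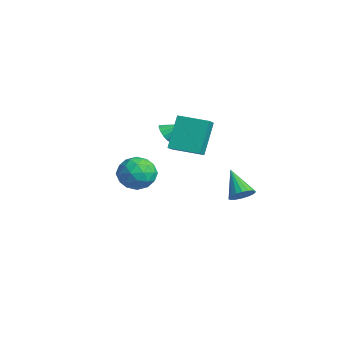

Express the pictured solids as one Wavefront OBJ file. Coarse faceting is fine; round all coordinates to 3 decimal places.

v -2.904 1.116 -0.636
v -2.443 1.182 -1.06
v -2.436 2.164 0.036
v -2.689 1.364 -1.173
v -2.992 1.48 -1.142
v -3.272 1.498 -0.976
v -3.453 1.414 -0.718
v -3.487 1.25 -0.438
v -3.365 1.05 -0.211
v -3.119 0.868 -0.098
v -2.816 0.752 -0.129
v -2.536 0.734 -0.296
v -2.355 0.818 -0.553
v -2.321 0.982 -0.833
v 3.428 -1.938 0.382
v 4.278 -2.237 -0.159
v 2.862 -3.543 0.379
v 3.712 -3.842 -0.162
v 3.808 -3.533 0.838
v 4.158 -2.541 0.84
v 2.982 -3.239 -0.62
v 3.332 -2.247 -0.618
v 4.003 -3.041 -0.779
v 4.513 -3.223 0.123
v 2.627 -2.557 0.097
v 3.137 -2.739 0.999
v 3.903 -1.947 0.112
v 3.237 -3.833 0.108
v 3.294 -3.651 0.696
v 3.793 -3.827 0.378
v 3.832 -2.126 0.699
v 4.332 -2.301 0.381
v 4.055 -3.063 0.967
v 2.808 -3.479 -0.161
v 3.308 -3.654 -0.479
v 3.347 -1.953 -0.158
v 3.846 -2.129 -0.476
v 3.085 -2.717 -0.747
v 4.241 -2.595 -0.571
v 3.908 -3.538 -0.572
v 3.479 -3.184 -0.842
v 3.685 -2.601 -0.84
v 4.54 -2.702 -0.041
v 4.208 -3.645 -0.043
v 4.264 -3.463 0.545
v 4.47 -2.88 0.547
v 4.379 -3.174 -0.405
v 2.932 -2.135 0.263
v 2.6 -3.078 0.261
v 2.67 -2.9 -0.327
v 2.876 -2.317 -0.325
v 3.232 -2.242 0.792
v 2.899 -3.185 0.791
v 3.455 -3.179 1.06
v 3.661 -2.596 1.062
v 2.761 -2.606 0.625
v 0.93 3.82 -3.912
v 1.337 4.242 -3.461
v -0.39 3.74 -2.648
v 1.161 4.464 -3.63
v 0.94 4.558 -3.855
v 0.717 4.506 -4.092
v 0.536 4.318 -4.292
v 0.433 4.031 -4.418
v 0.428 3.703 -4.444
v 0.523 3.398 -4.364
v 0.699 3.176 -4.195
v 0.92 3.082 -3.97
v 1.143 3.135 -3.733
v 1.324 3.322 -3.532
v 1.427 3.609 -3.407
v 1.432 3.937 -3.381
v -1.578 1.513 1.007
v -0.693 0.92 1.602
v -0.548 2.851 0.81
v 0.336 2.258 1.405
v -0.876 0.702 -0.845
v 0.008 0.109 -0.25
v 0.153 2.04 -1.042
v 1.038 1.447 -0.447
f 2 1 4
f 2 4 3
f 4 1 5
f 4 5 3
f 5 1 6
f 5 6 3
f 6 1 7
f 6 7 3
f 7 1 8
f 7 8 3
f 8 1 9
f 8 9 3
f 9 1 10
f 9 10 3
f 10 1 11
f 10 11 3
f 11 1 12
f 11 12 3
f 12 1 13
f 12 13 3
f 13 1 14
f 13 14 3
f 14 1 2
f 14 2 3
f 15 52 31
f 52 26 55
f 31 55 20
f 52 55 31
f 15 31 27
f 31 20 32
f 27 32 16
f 31 32 27
f 15 27 36
f 27 16 37
f 36 37 22
f 27 37 36
f 15 36 48
f 36 22 51
f 48 51 25
f 36 51 48
f 15 48 52
f 48 25 56
f 52 56 26
f 48 56 52
f 16 32 43
f 32 20 46
f 43 46 24
f 32 46 43
f 20 55 33
f 55 26 54
f 33 54 19
f 55 54 33
f 26 56 53
f 56 25 49
f 53 49 17
f 56 49 53
f 25 51 50
f 51 22 38
f 50 38 21
f 51 38 50
f 22 37 42
f 37 16 39
f 42 39 23
f 37 39 42
f 18 44 30
f 44 24 45
f 30 45 19
f 44 45 30
f 18 30 28
f 30 19 29
f 28 29 17
f 30 29 28
f 18 28 35
f 28 17 34
f 35 34 21
f 28 34 35
f 18 35 40
f 35 21 41
f 40 41 23
f 35 41 40
f 18 40 44
f 40 23 47
f 44 47 24
f 40 47 44
f 19 45 33
f 45 24 46
f 33 46 20
f 45 46 33
f 17 29 53
f 29 19 54
f 53 54 26
f 29 54 53
f 21 34 50
f 34 17 49
f 50 49 25
f 34 49 50
f 23 41 42
f 41 21 38
f 42 38 22
f 41 38 42
f 24 47 43
f 47 23 39
f 43 39 16
f 47 39 43
f 58 57 60
f 58 60 59
f 60 57 61
f 60 61 59
f 61 57 62
f 61 62 59
f 62 57 63
f 62 63 59
f 63 57 64
f 63 64 59
f 64 57 65
f 64 65 59
f 65 57 66
f 65 66 59
f 66 57 67
f 66 67 59
f 67 57 68
f 67 68 59
f 68 57 69
f 68 69 59
f 69 57 70
f 69 70 59
f 70 57 71
f 70 71 59
f 71 57 72
f 71 72 59
f 72 57 58
f 72 58 59
f 74 76 73
f 77 74 73
f 73 76 75
f 75 77 73
f 74 80 76
f 78 74 77
f 78 80 74
f 76 80 75
f 79 77 75
f 75 80 79
f 79 78 77
f 80 78 79



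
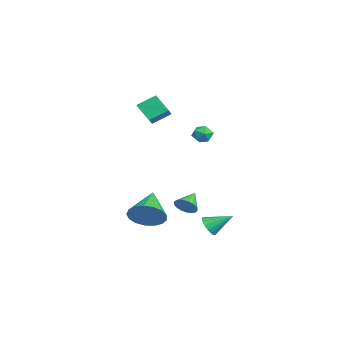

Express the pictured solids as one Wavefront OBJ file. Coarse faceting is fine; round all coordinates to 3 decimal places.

v -0.714 1.711 -2.535
v -0.227 2.042 -2.176
v -1.586 2.309 -1.905
v -0.281 2.239 -2.436
v -0.434 2.314 -2.719
v -0.651 2.252 -2.959
v -0.883 2.065 -3.103
v -1.076 1.798 -3.117
v -1.186 1.51 -2.997
v -1.189 1.269 -2.771
v -1.082 1.129 -2.492
v -0.892 1.123 -2.222
v -0.661 1.251 -2.024
v -0.442 1.484 -1.943
v -0.285 1.77 -1.998
v -4.252 2.885 1.474
v -3.881 3.409 1.309
v -3.439 2.491 2.051
v -3.068 3.015 1.886
v -3.588 3.091 2.29
v -4.09 3.335 1.933
v -3.23 2.565 1.427
v -3.732 2.809 1.07
v -3.249 3.211 1.28
v -3.47 3.536 1.813
v -3.85 2.364 1.547
v -4.071 2.689 2.08
v -3.305 0.19 2.669
v -4.02 -0.418 3.54
v -3.422 1.237 3.304
v -4.136 0.629 4.175
v -2.424 -0.049 3.225
v -3.138 -0.657 4.096
v -2.54 0.998 3.86
v -3.255 0.39 4.731
v 2.037 2.597 -2.921
v 2.579 2.323 -2.639
v 2.263 3.823 -2.159
v 2.693 2.465 -2.903
v 2.657 2.638 -3.171
v 2.479 2.802 -3.381
v 2.199 2.919 -3.486
v 1.882 2.962 -3.461
v 1.601 2.922 -3.313
v 1.419 2.807 -3.074
v 1.379 2.645 -2.801
v 1.49 2.471 -2.555
v 1.726 2.327 -2.392
v 2.033 2.244 -2.351
v 2.341 2.243 -2.44
v -0.694 -0.344 -3.141
v -0.185 -0.551 -2.2
v -2.426 0.144 -2.099
v -0.093 -0.044 -2.283
v -0.138 0.394 -2.564
v -0.31 0.662 -2.976
v -0.571 0.7 -3.427
v -0.859 0.499 -3.812
v -1.11 0.104 -4.043
v -1.266 -0.393 -4.068
v -1.29 -0.879 -3.881
v -1.178 -1.243 -3.524
v -0.955 -1.401 -3.08
v -0.672 -1.317 -2.649
v -0.394 -1.01 -2.332
f 2 1 4
f 2 4 3
f 4 1 5
f 4 5 3
f 5 1 6
f 5 6 3
f 6 1 7
f 6 7 3
f 7 1 8
f 7 8 3
f 8 1 9
f 8 9 3
f 9 1 10
f 9 10 3
f 10 1 11
f 10 11 3
f 11 1 12
f 11 12 3
f 12 1 13
f 12 13 3
f 13 1 14
f 13 14 3
f 14 1 15
f 14 15 3
f 15 1 2
f 15 2 3
f 16 27 21
f 16 21 17
f 16 17 23
f 16 23 26
f 16 26 27
f 17 21 25
f 21 27 20
f 27 26 18
f 26 23 22
f 23 17 24
f 19 25 20
f 19 20 18
f 19 18 22
f 19 22 24
f 19 24 25
f 20 25 21
f 18 20 27
f 22 18 26
f 24 22 23
f 25 24 17
f 29 31 28
f 32 29 28
f 28 31 30
f 30 32 28
f 29 35 31
f 33 29 32
f 33 35 29
f 31 35 30
f 34 32 30
f 30 35 34
f 34 33 32
f 35 33 34
f 37 36 39
f 37 39 38
f 39 36 40
f 39 40 38
f 40 36 41
f 40 41 38
f 41 36 42
f 41 42 38
f 42 36 43
f 42 43 38
f 43 36 44
f 43 44 38
f 44 36 45
f 44 45 38
f 45 36 46
f 45 46 38
f 46 36 47
f 46 47 38
f 47 36 48
f 47 48 38
f 48 36 49
f 48 49 38
f 49 36 50
f 49 50 38
f 50 36 37
f 50 37 38
f 52 51 54
f 52 54 53
f 54 51 55
f 54 55 53
f 55 51 56
f 55 56 53
f 56 51 57
f 56 57 53
f 57 51 58
f 57 58 53
f 58 51 59
f 58 59 53
f 59 51 60
f 59 60 53
f 60 51 61
f 60 61 53
f 61 51 62
f 61 62 53
f 62 51 63
f 62 63 53
f 63 51 64
f 63 64 53
f 64 51 65
f 64 65 53
f 65 51 52
f 65 52 53

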